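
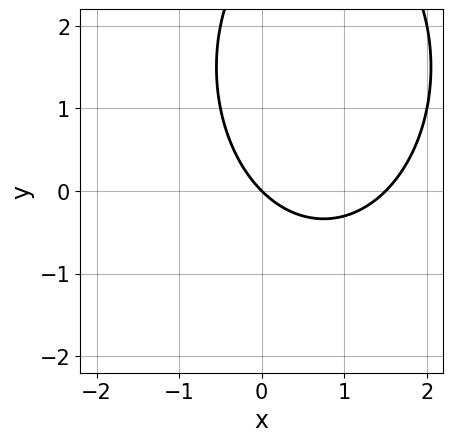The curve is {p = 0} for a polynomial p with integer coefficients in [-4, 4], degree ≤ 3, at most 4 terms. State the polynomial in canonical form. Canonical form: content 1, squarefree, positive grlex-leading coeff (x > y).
(a) deg p = 2.
(b) Reading off the gridlines: one x-axis crossing is at x = 0; it meets the y-axis at y = 0 (among the integer gridlines).
(c) Matching integer coefficients to the picture gives p.

2*x^2 + y^2 - 3*x - 3*y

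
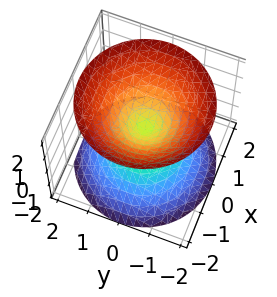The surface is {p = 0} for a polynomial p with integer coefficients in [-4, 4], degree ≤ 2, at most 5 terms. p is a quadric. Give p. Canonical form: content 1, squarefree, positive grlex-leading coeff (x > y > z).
x^2 + y^2 - z^2

I count 2 distinct pieces.
Degree: two nappes meeting at a single point; a quadric, so deg p = 2.
Symmetries: the z ↦ −z reflection is a symmetry, so z appears only in even powers; rotational symmetry about the z-axis ⇒ p depends on x, y only through x² + y².
From the visible intercepts: it meets the y-axis at y = 0 (among the integer gridlines); one x-axis crossing is at x = 0.
Putting this together gives p.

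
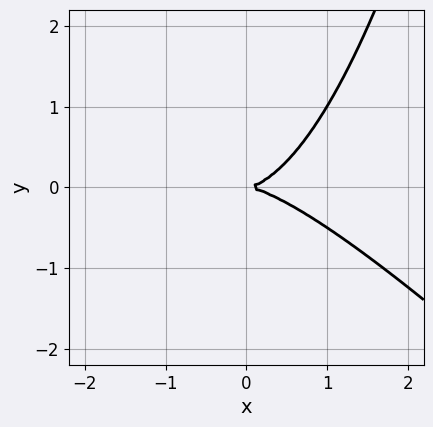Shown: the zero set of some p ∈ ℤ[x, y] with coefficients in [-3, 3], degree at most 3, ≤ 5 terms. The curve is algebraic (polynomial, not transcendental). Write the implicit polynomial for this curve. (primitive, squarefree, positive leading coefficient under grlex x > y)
x^3 + x^2*y - 2*y^2

(a) The degree is 3 — no degree-2 curve has this shape.
(b) Reading off the gridlines: it crosses the x-axis at the gridline x = 0; it crosses the y-axis at the gridline y = 0.
(c) Fitting integer coefficients to these (and the overall shape) gives p.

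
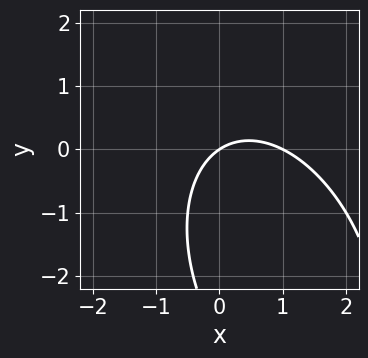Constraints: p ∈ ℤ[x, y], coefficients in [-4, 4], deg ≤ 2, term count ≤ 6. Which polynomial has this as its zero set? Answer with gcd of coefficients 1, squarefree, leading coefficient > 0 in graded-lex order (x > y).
1. Degree: a generic line meets the curve in up to 2 points, so deg p = 2.
2. From the axis intercepts and sections: the x-axis gridline crossings are at x ∈ {0, 1}; one y-axis crossing is at y = 0.
3. Putting this together gives p.

2*x^2 + x*y + y^2 - 2*x + 3*y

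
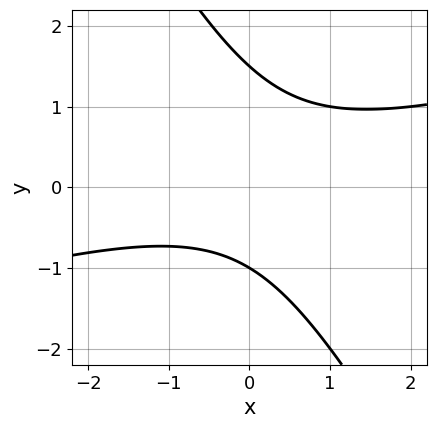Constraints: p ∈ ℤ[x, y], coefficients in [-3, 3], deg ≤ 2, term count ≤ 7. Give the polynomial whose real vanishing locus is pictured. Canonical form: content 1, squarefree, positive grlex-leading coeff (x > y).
1. The degree is 2 — a generic line meets the curve in up to 2 points.
2. Against the integer gridlines: the curve avoids every integer x-axis point in the box; one y-axis crossing is at y = -1.
3. Together with the visible shape, these determine p as stated.

x^2 - 3*x*y - 2*y^2 + y + 3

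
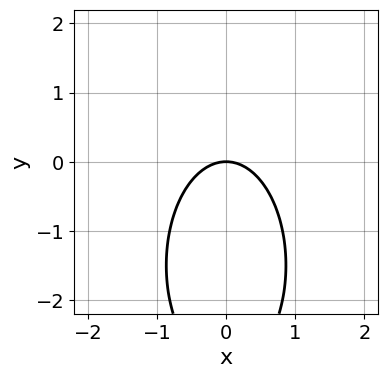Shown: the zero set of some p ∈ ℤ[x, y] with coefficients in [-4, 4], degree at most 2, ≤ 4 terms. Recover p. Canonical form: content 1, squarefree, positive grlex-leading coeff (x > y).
First, deg p = 2. A generic line meets the curve in up to 2 points.
Next, symmetries: the x ↦ −x reflection is a symmetry, so x appears only in even powers.
Then, observable constraints: it crosses the y-axis at the gridline y = 0; it meets the x-axis at x = 0 (among the integer gridlines).
Finally, these observations pin down the coefficients.

3*x^2 + y^2 + 3*y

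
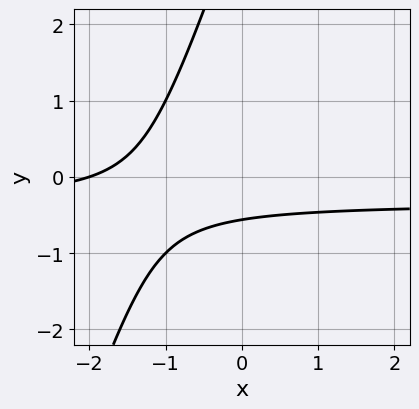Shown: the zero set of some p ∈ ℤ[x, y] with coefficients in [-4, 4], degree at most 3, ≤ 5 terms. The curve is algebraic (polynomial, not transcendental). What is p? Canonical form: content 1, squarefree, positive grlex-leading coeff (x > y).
3*x*y - y^2 + x + 3*y + 2

First, degree: the shape is more complex than any degree-1 curve, so deg p = 2.
Next, against the integer gridlines: it meets the x-axis at x = -2 (among the integer gridlines).
Finally, assembling these constraints gives the stated polynomial.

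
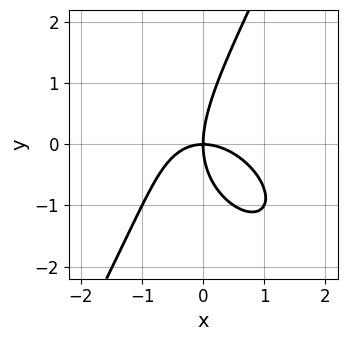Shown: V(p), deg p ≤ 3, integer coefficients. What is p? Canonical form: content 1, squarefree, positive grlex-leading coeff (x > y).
2*x^3 + x^2*y + x*y^2 - y^3 + 3*x*y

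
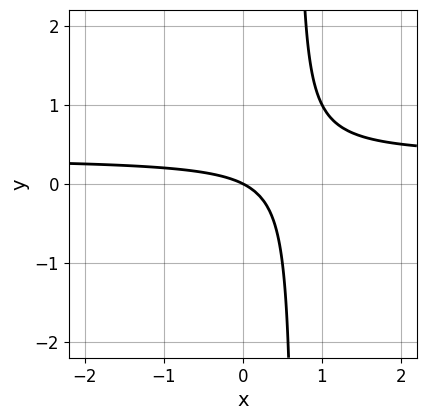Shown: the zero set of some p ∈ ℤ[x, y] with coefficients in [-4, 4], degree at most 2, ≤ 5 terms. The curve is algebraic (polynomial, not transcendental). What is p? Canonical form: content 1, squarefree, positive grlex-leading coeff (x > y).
3*x*y - x - 2*y

1. The degree is 2 — no degree-1 curve has this shape.
2. Observable constraints: one x-axis crossing is at x = 0; one y-axis crossing is at y = 0.
3. Solving for integer coefficients yields p as stated.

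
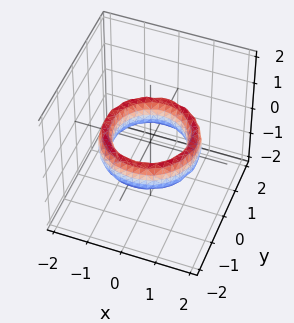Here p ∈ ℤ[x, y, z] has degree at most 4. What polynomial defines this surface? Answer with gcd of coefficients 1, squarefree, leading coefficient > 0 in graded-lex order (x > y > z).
x^4 + 2*x^2*y^2 + y^4 - 3*x^2 - 3*y^2 + z^2 + 2

deg p = 4. No degree-3 surface has this shape.
Symmetries: rotational symmetry about the z-axis ⇒ p depends on x, y only through x² + y².
Against the integer gridlines: no z-intercept at any integer in the box; the y-axis gridline crossings are at y ∈ {-1, 1}; a circular section at z = 0 has radius exactly 1.
The integer polynomial consistent with all of this is the stated p. Check: (1, 0, 0) on the x-axis lies on the surface, and p(1, 0, 0) = 0. ✓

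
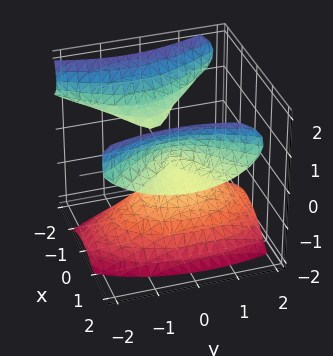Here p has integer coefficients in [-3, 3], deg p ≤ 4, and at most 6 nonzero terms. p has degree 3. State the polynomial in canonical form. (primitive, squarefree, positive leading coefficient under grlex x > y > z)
3*x^2*z - 2*z^3 - x^2 - 2*y^2 - y*z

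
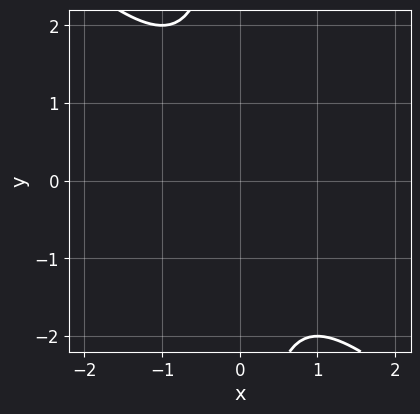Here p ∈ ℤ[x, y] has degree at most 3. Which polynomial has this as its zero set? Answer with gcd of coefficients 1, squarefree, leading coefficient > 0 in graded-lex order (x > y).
1. The degree is 2 — a generic line meets the curve in up to 2 points.
2. From the axis intercepts and sections: it misses every integer gridline on the y-axis; the curve avoids every integer x-axis point in the box.
3. Together with the visible shape, these determine p as stated.

x^2 + x*y + 1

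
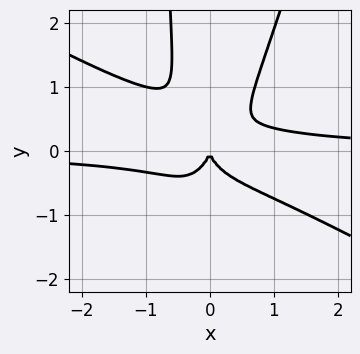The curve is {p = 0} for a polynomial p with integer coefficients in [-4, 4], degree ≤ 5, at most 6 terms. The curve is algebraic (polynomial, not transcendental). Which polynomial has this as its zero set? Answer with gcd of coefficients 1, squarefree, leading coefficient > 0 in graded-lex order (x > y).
1. deg p = 4. No degree-3 curve has this shape.
2. Checking where it meets the axes: it meets the y-axis at y = 0 (among the integer gridlines); one x-axis crossing is at x = 0.
3. Putting this together gives p.

2*x^3*y + 3*x^2*y^2 - x*y^3 - y^3 - x^2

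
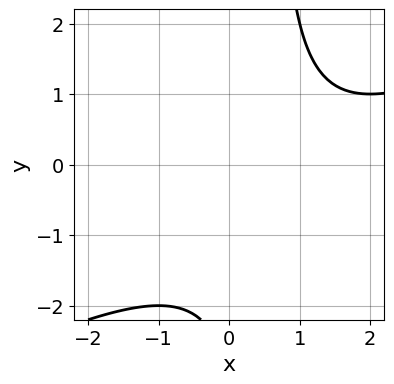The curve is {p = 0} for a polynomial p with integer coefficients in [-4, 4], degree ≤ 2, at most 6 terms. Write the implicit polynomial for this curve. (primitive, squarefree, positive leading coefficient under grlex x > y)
x^2 - 2*x*y - 2*x + y + 3

1. deg p = 2.
2. Against the integer gridlines: the curve avoids every integer y-axis point in the box; no x-intercept at any integer in the box.
3. These observations pin down the coefficients.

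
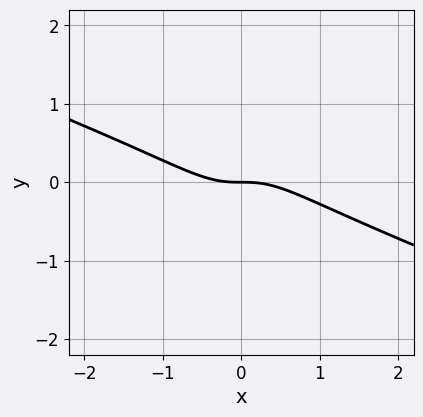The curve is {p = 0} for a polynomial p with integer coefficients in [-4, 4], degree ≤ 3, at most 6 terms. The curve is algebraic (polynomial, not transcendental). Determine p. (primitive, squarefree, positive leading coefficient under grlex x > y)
x^3 + 3*x^2*y + 2*x*y^2 + 2*y^3 + y

1. The degree is 3 — a generic line meets the curve in up to 3 points.
2. From the axis intercepts and sections: it meets the y-axis at y = 0 (among the integer gridlines); it crosses the x-axis at the gridline x = 0.
3. Solving for integer coefficients yields p as stated.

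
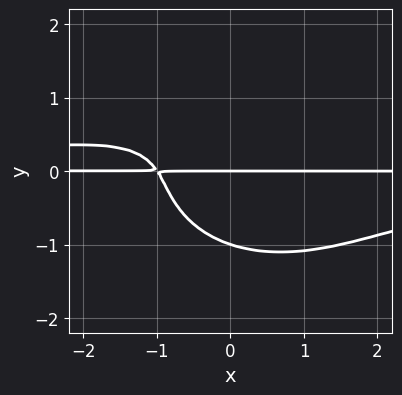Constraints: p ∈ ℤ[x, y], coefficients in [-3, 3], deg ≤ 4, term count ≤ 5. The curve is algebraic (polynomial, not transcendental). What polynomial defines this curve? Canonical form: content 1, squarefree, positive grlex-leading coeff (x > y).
2*x^2*y^2 + 3*y^4 + 3*x*y + 3*y

1. The degree is 4 — the shape is more complex than any degree-3 curve.
2. Against the integer gridlines: the visible x-axis segment lies entirely on the curve; among the integer gridlines, it crosses the y-axis at y ∈ {-1, 0}.
3. The integer polynomial consistent with all of this is the stated p.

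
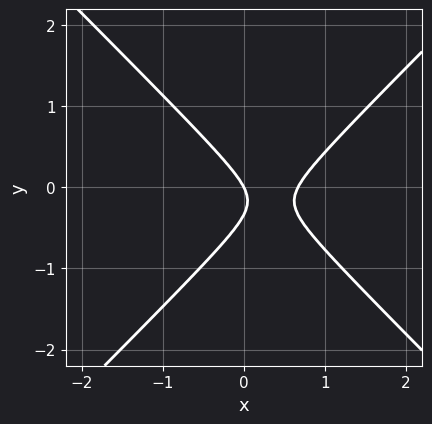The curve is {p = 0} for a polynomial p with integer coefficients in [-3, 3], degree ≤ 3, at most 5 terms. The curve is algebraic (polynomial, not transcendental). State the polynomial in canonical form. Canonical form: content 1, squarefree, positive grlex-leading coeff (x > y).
deg p = 2.
Reading off the gridlines: it crosses the x-axis at the gridline x = 0; one y-axis crossing is at y = 0.
Putting this together gives p.

3*x^2 - 3*y^2 - 2*x - y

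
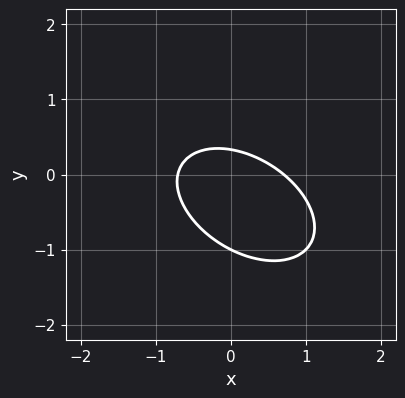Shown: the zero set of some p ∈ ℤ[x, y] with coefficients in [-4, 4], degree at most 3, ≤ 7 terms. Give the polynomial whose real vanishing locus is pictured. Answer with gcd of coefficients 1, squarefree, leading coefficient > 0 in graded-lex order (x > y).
(a) Degree: no degree-1 curve has this shape, so deg p = 2.
(b) From the axis intercepts and sections: it meets the y-axis at y = -1 (among the integer gridlines).
(c) Assembling these constraints gives the stated polynomial.

2*x^2 + 2*x*y + 3*y^2 + 2*y - 1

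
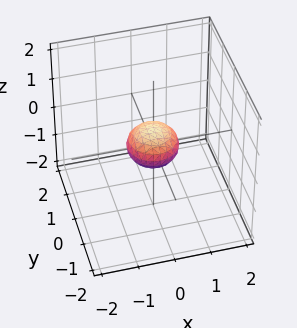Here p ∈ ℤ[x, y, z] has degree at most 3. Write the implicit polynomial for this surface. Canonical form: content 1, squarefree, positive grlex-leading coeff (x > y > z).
2*x^2 + 2*y^2 + 3*z^2 - 1

1. The degree is 2 — a closed, bounded, convex surface; a quadric.
2. Symmetries: mirror symmetry z ↦ −z ⇒ only even powers of z; the z-axis is an axis of rotation, so x and y enter only as x² + y².
3. Observable constraints: a circular section at z = 0 has radius between 0 and 1.
4. These observations pin down the coefficients.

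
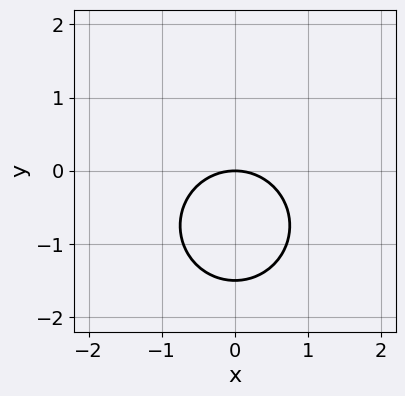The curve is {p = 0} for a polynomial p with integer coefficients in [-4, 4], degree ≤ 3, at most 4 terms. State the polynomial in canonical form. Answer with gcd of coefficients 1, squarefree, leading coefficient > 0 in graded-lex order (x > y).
2*x^2 + 2*y^2 + 3*y

First, deg p = 2. A generic line meets the curve in up to 2 points.
Next, symmetries: mirror symmetry x ↦ −x ⇒ only even powers of x.
Next, checking where it meets the axes: it meets the x-axis at x = 0 (among the integer gridlines); one y-axis crossing is at y = 0.
Finally, the integer polynomial consistent with all of this is the stated p.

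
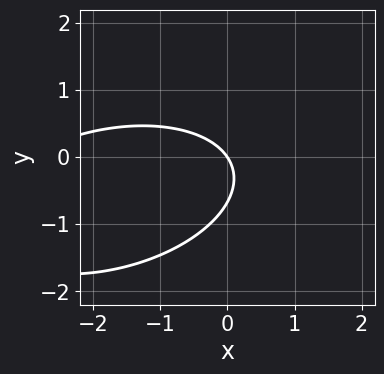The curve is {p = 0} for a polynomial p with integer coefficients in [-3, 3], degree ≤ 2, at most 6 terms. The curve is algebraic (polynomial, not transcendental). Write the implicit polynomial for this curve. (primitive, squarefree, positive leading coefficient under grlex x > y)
First, the degree is 2 — a generic line meets the curve in up to 2 points.
Then, from the axis intercepts and sections: one y-axis crossing is at y = 0; it meets the x-axis at x = 0 (among the integer gridlines).
Finally, solving for integer coefficients yields p as stated.

x^2 - x*y + 3*y^2 + 3*x + 2*y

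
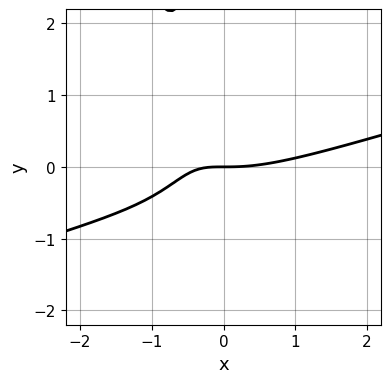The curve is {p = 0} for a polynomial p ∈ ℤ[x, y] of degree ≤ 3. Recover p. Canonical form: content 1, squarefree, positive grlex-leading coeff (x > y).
x^3 - 3*x^2*y - x*y^2 - 3*x*y - 2*y

(a) The degree is 3 — a generic line meets the curve in up to 3 points.
(b) Against the integer gridlines: it crosses the x-axis at the gridline x = 0; it meets the y-axis at y = 0 (among the integer gridlines).
(c) Solving for integer coefficients yields p as stated.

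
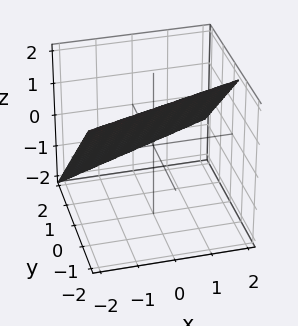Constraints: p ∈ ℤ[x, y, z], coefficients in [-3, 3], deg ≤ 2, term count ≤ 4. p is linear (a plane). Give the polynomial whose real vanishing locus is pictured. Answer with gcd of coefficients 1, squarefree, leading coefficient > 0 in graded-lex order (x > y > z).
x - 3*y - 3*z + 2

First, deg p = 1. The surface is flat (a plane).
Then, against the integer gridlines: it meets the x-axis at x = -2 (among the integer gridlines).
Finally, matching integer coefficients to the picture gives p.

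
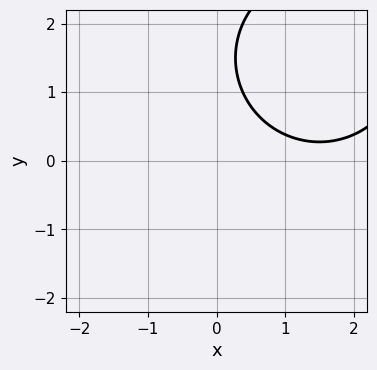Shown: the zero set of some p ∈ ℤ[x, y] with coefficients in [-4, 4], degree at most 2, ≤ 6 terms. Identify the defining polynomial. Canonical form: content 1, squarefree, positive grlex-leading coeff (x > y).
x^2 + y^2 - 3*x - 3*y + 3

First, deg p = 2.
Then, reading off the gridlines: it misses every integer gridline on the x-axis; no y-intercept at any integer in the box.
Finally, putting this together gives p.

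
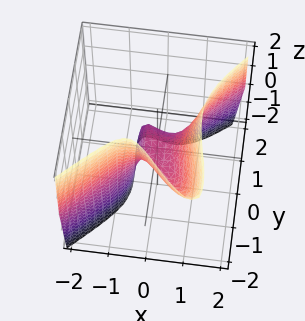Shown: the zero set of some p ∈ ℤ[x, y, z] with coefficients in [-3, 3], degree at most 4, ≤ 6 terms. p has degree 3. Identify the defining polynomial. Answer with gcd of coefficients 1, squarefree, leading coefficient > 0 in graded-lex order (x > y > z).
The degree is 3 — the shape is more complex than any degree-2 surface.
Against the integer gridlines: it meets the x-axis at x = 0 (among the integer gridlines); it meets the z-axis at z = 0 (among the integer gridlines); it meets the y-axis at y = 0 (among the integer gridlines).
Putting this together gives p.

3*x^3 - 2*x*y^2 - y^3 - x*z - z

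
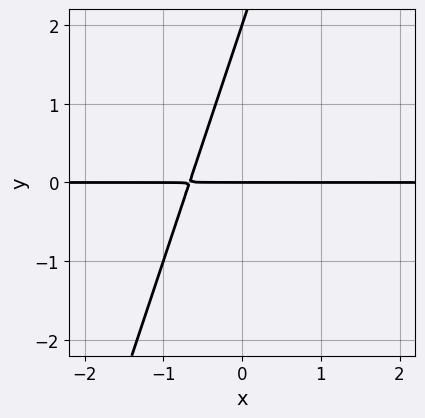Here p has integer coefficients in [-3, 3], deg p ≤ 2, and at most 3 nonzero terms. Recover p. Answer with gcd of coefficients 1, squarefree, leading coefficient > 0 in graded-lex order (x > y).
(a) Degree: a generic line meets the curve in up to 2 points, so deg p = 2.
(b) Against the integer gridlines: every point of the x-axis in the box is on the curve; the y-axis gridline crossings are at y ∈ {0, 2}.
(c) Fitting integer coefficients to these (and the overall shape) gives p.

3*x*y - y^2 + 2*y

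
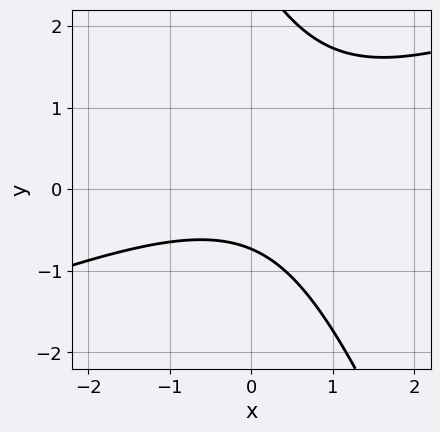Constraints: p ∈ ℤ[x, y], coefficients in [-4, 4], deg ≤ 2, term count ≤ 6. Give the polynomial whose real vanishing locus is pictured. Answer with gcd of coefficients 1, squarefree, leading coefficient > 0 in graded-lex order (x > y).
First, degree: no degree-1 curve has this shape, so deg p = 2.
Next, from the visible intercepts: the curve avoids every integer x-axis point in the box.
Finally, matching integer coefficients to the picture gives p.

x^2 - 2*x*y - y^2 + 2*y + 2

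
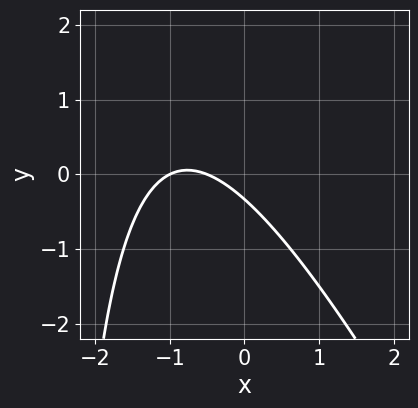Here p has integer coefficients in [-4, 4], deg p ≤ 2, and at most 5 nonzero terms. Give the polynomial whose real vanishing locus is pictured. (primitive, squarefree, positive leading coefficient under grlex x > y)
(a) deg p = 2. A generic line meets the curve in up to 2 points.
(b) Observable constraints: it meets the x-axis at x = -1 (among the integer gridlines).
(c) These observations pin down the coefficients.

2*x^2 + x*y + 3*x + 3*y + 1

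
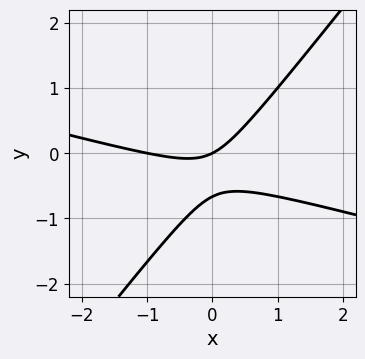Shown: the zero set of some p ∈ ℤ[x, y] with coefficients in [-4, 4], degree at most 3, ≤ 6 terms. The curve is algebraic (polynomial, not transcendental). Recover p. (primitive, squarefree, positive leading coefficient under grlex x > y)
(a) Degree: no degree-1 curve has this shape, so deg p = 2.
(b) From the visible intercepts: among the integer gridlines, it crosses the x-axis at x ∈ {-1, 0}; one y-axis crossing is at y = 0.
(c) These observations pin down the coefficients.

x^2 + 3*x*y - 3*y^2 + x - 2*y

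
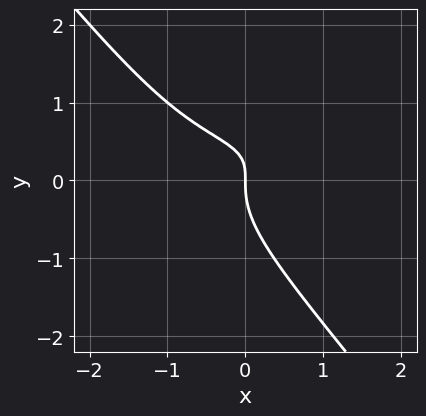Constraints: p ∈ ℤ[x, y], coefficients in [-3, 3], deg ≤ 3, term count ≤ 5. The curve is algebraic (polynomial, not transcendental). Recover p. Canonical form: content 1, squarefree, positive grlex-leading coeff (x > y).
(a) The degree is 3 — no degree-2 curve has this shape.
(b) From the visible intercepts: it crosses the y-axis at the gridline y = 0; it crosses the x-axis at the gridline x = 0.
(c) Together with the visible shape, these determine p as stated.

x^3 + 3*x*y^2 + 3*y^3 - 3*x*y + 2*x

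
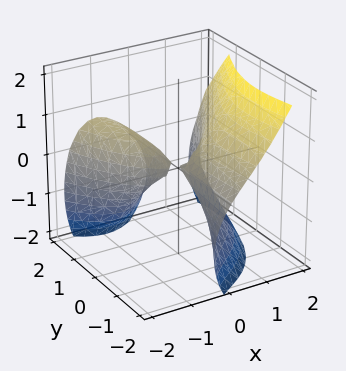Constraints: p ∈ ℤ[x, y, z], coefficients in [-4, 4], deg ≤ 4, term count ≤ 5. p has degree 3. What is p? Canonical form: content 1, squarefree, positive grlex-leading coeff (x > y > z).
First, I count 2 distinct pieces.
Next, the degree is 3 — no degree-2 surface has this shape.
Next, observable constraints: one z-axis crossing is at z = 0; the visible y-axis segment lies entirely on the surface; one x-axis crossing is at x = 0.
Finally, these observations pin down the coefficients.

2*x^3 - y^2*z - 3*x*y - 2*z^2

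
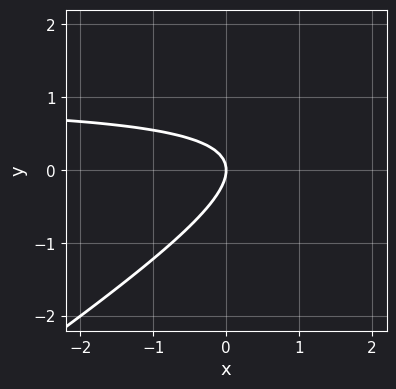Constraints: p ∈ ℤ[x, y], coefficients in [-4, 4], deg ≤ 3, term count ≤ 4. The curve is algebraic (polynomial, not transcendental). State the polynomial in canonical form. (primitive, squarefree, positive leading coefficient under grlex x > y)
2*x*y - 3*y^2 - 2*x

(a) deg p = 2.
(b) Against the integer gridlines: one x-axis crossing is at x = 0; one y-axis crossing is at y = 0.
(c) Fitting integer coefficients to these (and the overall shape) gives p.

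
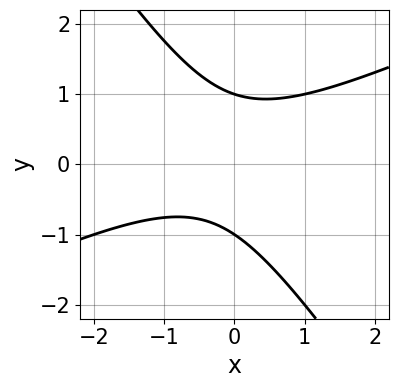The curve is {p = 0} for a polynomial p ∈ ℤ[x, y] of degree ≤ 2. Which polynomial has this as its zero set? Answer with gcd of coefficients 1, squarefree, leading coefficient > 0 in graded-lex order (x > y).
1. deg p = 2.
2. Checking where it meets the axes: it misses every integer gridline on the x-axis; among the integer gridlines, it crosses the y-axis at y ∈ {-1, 1}.
3. Fitting integer coefficients to these (and the overall shape) gives p.

2*x^2 - 3*x*y - 3*y^2 + x + 3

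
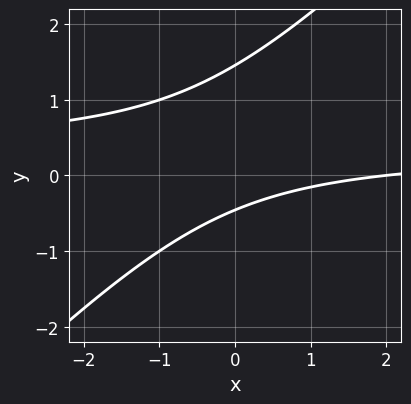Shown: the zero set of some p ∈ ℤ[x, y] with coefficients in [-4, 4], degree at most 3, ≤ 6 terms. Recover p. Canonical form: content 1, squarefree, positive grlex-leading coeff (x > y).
3*x*y - 3*y^2 - x + 3*y + 2

(a) Degree: a generic line meets the curve in up to 2 points, so deg p = 2.
(b) From the axis intercepts and sections: it meets the x-axis at x = 2 (among the integer gridlines).
(c) Together with the visible shape, these determine p as stated.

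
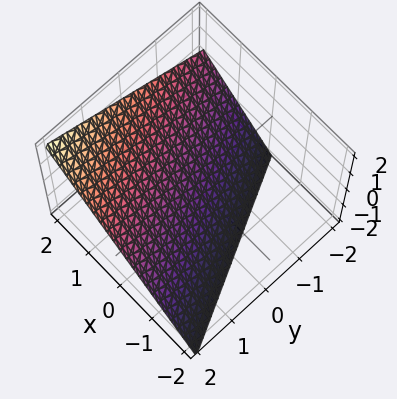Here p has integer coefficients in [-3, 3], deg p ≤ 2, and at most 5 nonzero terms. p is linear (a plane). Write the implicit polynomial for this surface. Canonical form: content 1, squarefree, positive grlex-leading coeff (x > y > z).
deg p = 1. The surface is flat (a plane).
Checking where it meets the axes: it crosses the x-axis at the gridline x = 1; one y-axis crossing is at y = 2.
Putting this together gives p. Check: (0, 0, -1) on the z-axis lies on the surface, and p(0, 0, -1) = 0. ✓

2*x + y - 2*z - 2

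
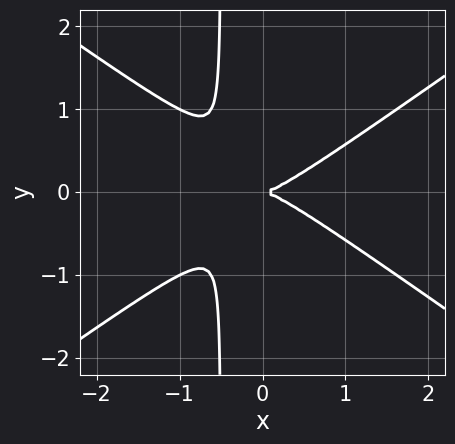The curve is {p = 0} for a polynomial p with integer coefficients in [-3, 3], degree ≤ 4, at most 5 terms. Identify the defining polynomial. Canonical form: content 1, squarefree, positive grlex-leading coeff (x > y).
(a) Degree: no degree-2 curve has this shape, so deg p = 3.
(b) Symmetries: the y ↦ −y reflection is a symmetry, so y appears only in even powers.
(c) From the visible intercepts: it crosses the y-axis at the gridline y = 0; one x-axis crossing is at x = 0.
(d) Together with the visible shape, these determine p as stated.

x^3 - 2*x*y^2 - y^2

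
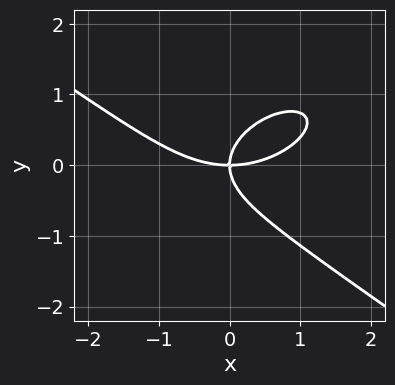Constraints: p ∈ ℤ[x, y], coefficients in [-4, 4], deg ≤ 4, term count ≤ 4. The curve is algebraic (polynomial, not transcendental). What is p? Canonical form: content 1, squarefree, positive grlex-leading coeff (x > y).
x^3 + 3*y^3 - 3*x*y

deg p = 3. The shape is more complex than any degree-2 curve.
From the axis intercepts and sections: it meets the y-axis at y = 0 (among the integer gridlines); it meets the x-axis at x = 0 (among the integer gridlines).
Fitting integer coefficients to these (and the overall shape) gives p.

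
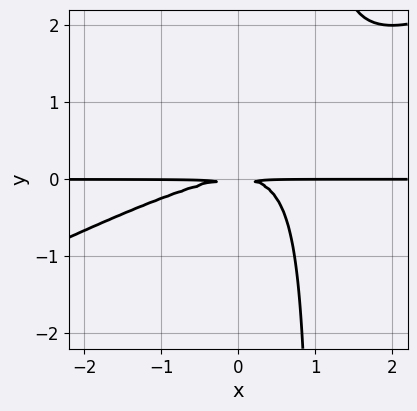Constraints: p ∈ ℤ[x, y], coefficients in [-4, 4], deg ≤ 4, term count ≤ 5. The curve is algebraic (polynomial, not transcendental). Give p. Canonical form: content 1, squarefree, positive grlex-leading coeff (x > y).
x^2*y - 2*x*y^2 + 2*y^2

(a) The degree is 3 — a generic line meets the curve in up to 3 points.
(b) Checking where it meets the axes: the visible x-axis segment lies entirely on the curve.
(c) Solving for integer coefficients yields p as stated.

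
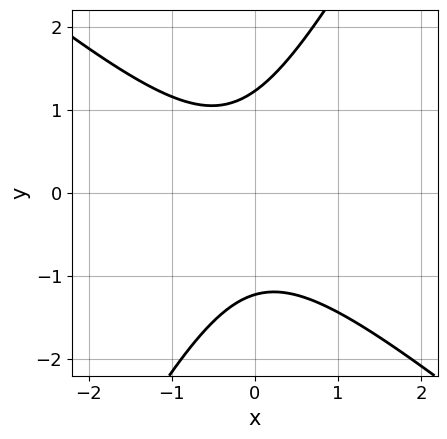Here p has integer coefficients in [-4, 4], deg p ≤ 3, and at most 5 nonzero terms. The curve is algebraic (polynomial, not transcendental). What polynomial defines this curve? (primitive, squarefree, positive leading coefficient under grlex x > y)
3*x^2 + 2*x*y - 2*y^2 + x + 3

(a) The degree is 2 — no degree-1 curve has this shape.
(b) Observable constraints: it misses every integer gridline on the x-axis.
(c) Putting this together gives p.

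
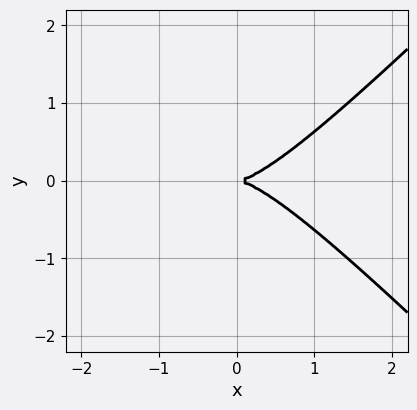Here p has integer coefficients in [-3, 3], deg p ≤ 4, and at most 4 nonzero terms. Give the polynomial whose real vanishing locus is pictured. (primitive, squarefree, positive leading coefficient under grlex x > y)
2*x^3 - 2*x*y^2 - 3*y^2

Degree: no degree-2 curve has this shape, so deg p = 3.
Symmetries: the y ↦ −y reflection is a symmetry, so y appears only in even powers.
Reading off the gridlines: it crosses the y-axis at the gridline y = 0; one x-axis crossing is at x = 0.
Putting this together gives p.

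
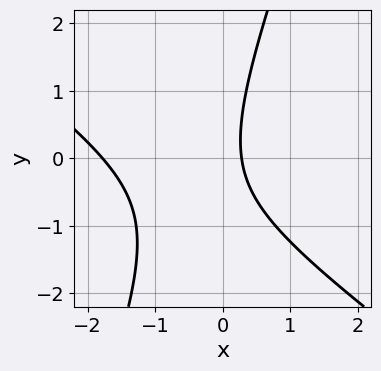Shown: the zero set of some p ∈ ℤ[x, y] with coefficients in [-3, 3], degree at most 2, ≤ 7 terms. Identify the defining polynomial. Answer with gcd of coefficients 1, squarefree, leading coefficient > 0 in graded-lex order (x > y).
2*x^2 + 2*x*y - y^2 + 3*x - 1

(a) The degree is 2 — the shape is more complex than any degree-1 curve.
(b) Against the integer gridlines: it misses every integer gridline on the y-axis.
(c) Solving for integer coefficients yields p as stated.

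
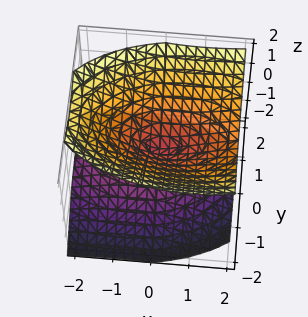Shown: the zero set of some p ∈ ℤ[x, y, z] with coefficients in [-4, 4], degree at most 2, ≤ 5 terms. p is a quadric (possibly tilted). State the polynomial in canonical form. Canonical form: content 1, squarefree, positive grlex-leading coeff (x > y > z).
x^2 - x*z + 3*y^2 - 3*z^2

deg p = 2.
Reading off the gridlines: it meets the x-axis at x = 0 (among the integer gridlines); it crosses the y-axis at the gridline y = 0; it meets the z-axis at z = 0 (among the integer gridlines).
Solving for integer coefficients yields p as stated.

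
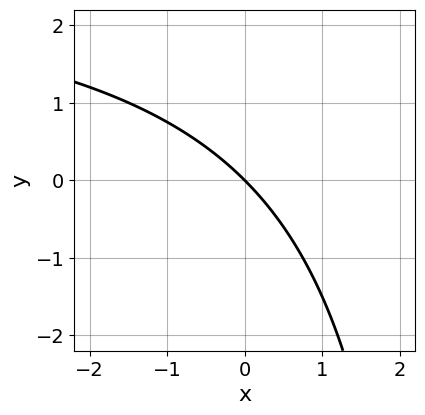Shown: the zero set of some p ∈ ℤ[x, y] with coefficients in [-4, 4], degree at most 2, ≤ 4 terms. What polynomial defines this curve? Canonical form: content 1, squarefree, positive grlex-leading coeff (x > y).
(a) deg p = 2. No degree-1 curve has this shape.
(b) Checking where it meets the axes: it meets the x-axis at x = 0 (among the integer gridlines); one y-axis crossing is at y = 0.
(c) Putting this together gives p.

x*y - 3*x - 3*y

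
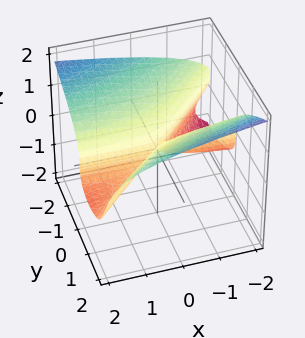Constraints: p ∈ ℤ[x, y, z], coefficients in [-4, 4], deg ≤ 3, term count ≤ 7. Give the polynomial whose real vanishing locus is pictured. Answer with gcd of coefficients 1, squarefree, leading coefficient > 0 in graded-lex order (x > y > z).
y*z^2 - 3*z^3 - 2*x*y + 2*y^2 - y*z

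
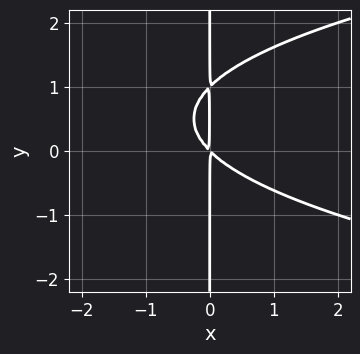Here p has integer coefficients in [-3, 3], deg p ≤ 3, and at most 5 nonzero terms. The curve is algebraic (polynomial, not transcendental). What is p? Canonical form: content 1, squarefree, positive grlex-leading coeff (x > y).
1. Degree: a generic line meets the curve in up to 3 points, so deg p = 3.
2. Observable constraints: the visible y-axis segment lies entirely on the curve.
3. Solving for integer coefficients yields p as stated.

x*y^2 - x^2 - x*y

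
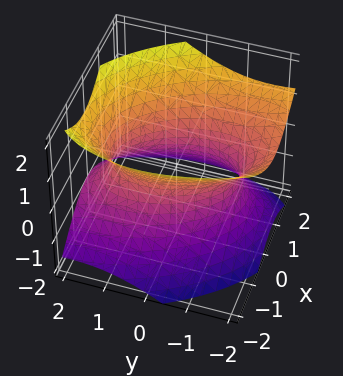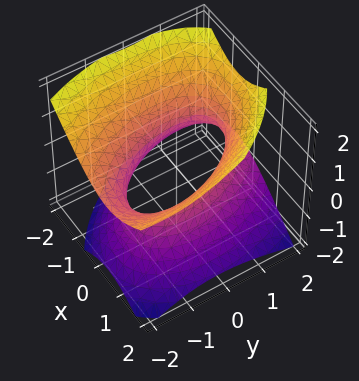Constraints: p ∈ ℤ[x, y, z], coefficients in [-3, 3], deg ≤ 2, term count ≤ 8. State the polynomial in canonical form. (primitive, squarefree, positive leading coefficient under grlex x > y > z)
2*x^2 + x*y + y^2 + y*z - 2*z^2 - 2

First, the degree is 2 — no degree-1 surface has this shape.
Next, against the integer gridlines: the surface avoids every integer z-axis point in the box; among the integer gridlines, it crosses the x-axis at x ∈ {-1, 1}.
Finally, these observations pin down the coefficients.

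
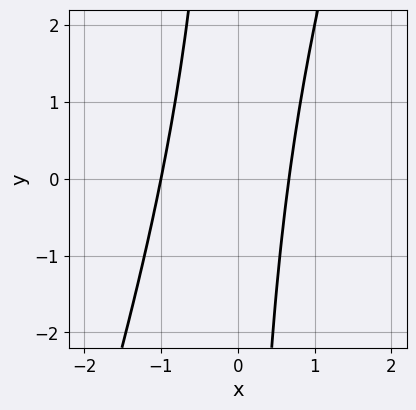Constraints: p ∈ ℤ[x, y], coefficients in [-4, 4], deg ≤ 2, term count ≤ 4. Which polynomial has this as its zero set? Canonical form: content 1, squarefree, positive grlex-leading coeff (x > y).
3*x^2 - x*y + x - 2

deg p = 2. A generic line meets the curve in up to 2 points.
Observable constraints: it misses every integer gridline on the y-axis; it meets the x-axis at x = -1 (among the integer gridlines).
Putting this together gives p.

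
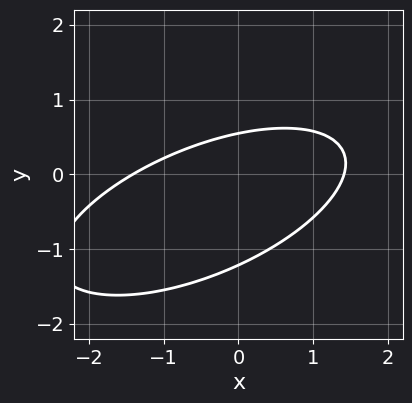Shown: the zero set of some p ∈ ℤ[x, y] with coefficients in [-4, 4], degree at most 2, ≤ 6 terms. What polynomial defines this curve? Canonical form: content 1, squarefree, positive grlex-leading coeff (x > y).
(a) deg p = 2. No degree-1 curve has this shape.
(b) Solving for integer coefficients yields p as stated.

x^2 - 2*x*y + 3*y^2 + 2*y - 2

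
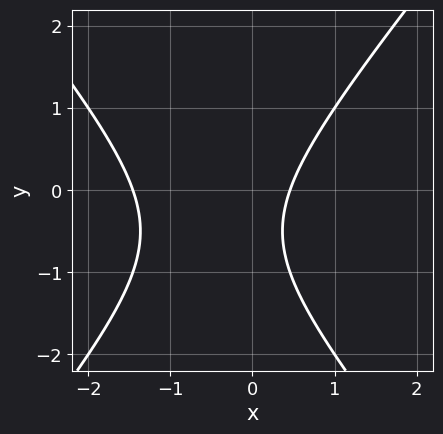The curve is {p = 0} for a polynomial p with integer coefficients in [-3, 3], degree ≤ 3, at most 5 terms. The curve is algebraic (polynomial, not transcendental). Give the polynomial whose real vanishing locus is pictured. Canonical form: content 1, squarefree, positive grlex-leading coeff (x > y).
(a) deg p = 2. No degree-1 curve has this shape.
(b) Against the integer gridlines: it misses every integer gridline on the y-axis.
(c) Fitting integer coefficients to these (and the overall shape) gives p.

3*x^2 - 2*y^2 + 3*x - 2*y - 2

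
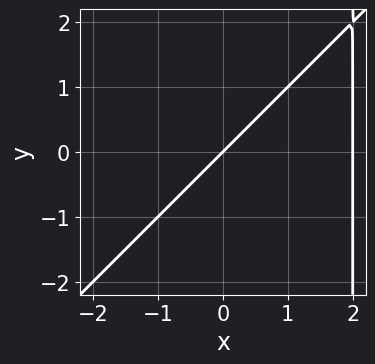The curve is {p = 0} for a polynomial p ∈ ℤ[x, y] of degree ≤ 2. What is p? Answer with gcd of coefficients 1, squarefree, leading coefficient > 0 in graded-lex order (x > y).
Degree: no degree-1 curve has this shape, so deg p = 2.
Against the integer gridlines: the x-axis gridline crossings are at x ∈ {0, 2}; it meets the y-axis at y = 0 (among the integer gridlines).
Solving for integer coefficients yields p as stated.

x^2 - x*y - 2*x + 2*y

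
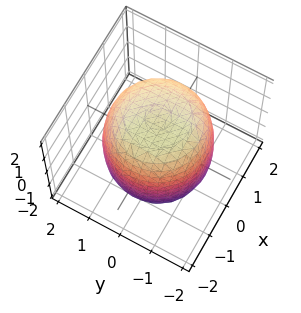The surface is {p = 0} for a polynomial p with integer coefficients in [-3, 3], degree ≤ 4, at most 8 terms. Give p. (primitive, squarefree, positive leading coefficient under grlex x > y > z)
x^4 + 2*x^2*y^2 + y^4 - x^2 - y^2 + z^2 - 3

Degree: no degree-3 surface has this shape, so deg p = 4.
By symmetry, the surface is invariant under rotation about z: p = q(x² + y², z).
Observable constraints: a circular section at z = -1 has radius between 1 and 2.
Together with the visible shape, these determine p as stated.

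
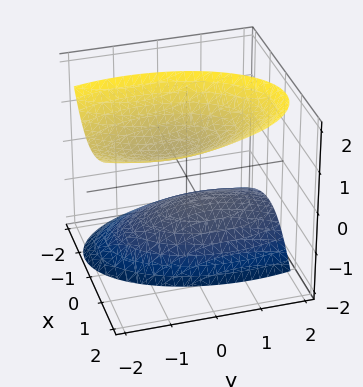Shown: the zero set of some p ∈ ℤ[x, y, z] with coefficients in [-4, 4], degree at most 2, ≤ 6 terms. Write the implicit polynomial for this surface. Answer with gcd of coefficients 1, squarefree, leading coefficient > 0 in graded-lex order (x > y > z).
3*x^2 - 2*x*z + y^2 + y*z - 2*z^2 + 2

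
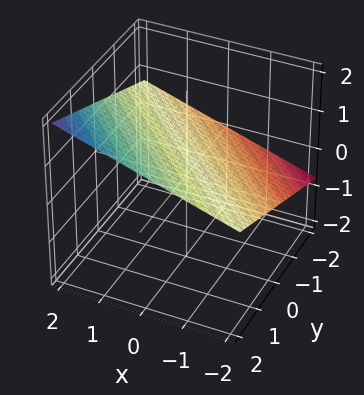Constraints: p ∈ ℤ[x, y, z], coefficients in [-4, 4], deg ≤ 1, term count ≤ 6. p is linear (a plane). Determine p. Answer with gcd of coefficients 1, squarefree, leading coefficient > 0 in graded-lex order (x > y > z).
1. The degree is 1 — every cross-section is a straight line — this is a plane.
2. From the axis intercepts and sections: it meets the y-axis at y = -2 (among the integer gridlines); one x-axis crossing is at x = -2.
3. Together with the visible shape, these determine p as stated.

x + y - 3*z + 2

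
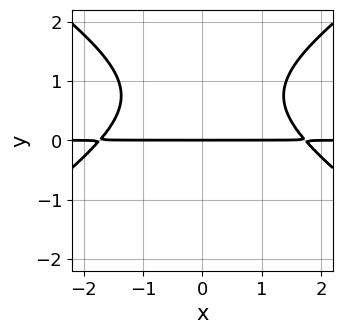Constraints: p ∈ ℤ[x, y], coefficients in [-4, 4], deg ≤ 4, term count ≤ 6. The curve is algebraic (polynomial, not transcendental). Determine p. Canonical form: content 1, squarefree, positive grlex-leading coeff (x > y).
1. The degree is 3 — a generic line meets the curve in up to 3 points.
2. Symmetries: the x ↦ −x reflection is a symmetry, so x appears only in even powers.
3. From the axis intercepts and sections: the visible x-axis segment lies entirely on the curve; it meets the y-axis at y = 0 (among the integer gridlines).
4. Putting this together gives p.

x^2*y - 2*y^3 + 3*y^2 - 3*y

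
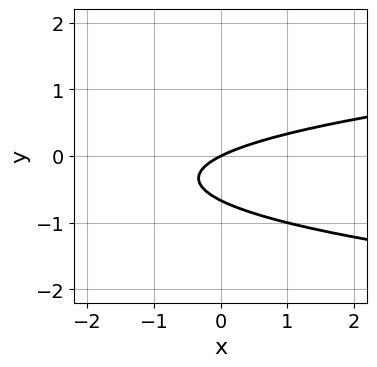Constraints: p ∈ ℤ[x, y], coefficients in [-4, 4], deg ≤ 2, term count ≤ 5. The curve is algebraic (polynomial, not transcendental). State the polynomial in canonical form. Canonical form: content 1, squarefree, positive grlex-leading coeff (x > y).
(a) deg p = 2. The shape is more complex than any degree-1 curve.
(b) From the axis intercepts and sections: it crosses the y-axis at the gridline y = 0; it crosses the x-axis at the gridline x = 0.
(c) Fitting integer coefficients to these (and the overall shape) gives p.

3*y^2 - x + 2*y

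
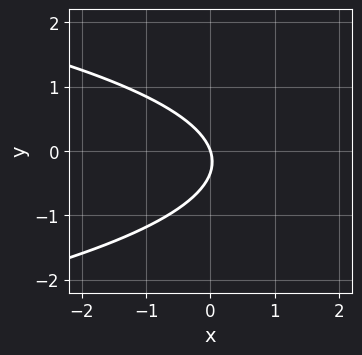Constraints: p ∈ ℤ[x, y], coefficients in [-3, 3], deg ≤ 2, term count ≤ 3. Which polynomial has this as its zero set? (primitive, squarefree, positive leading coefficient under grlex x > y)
First, the degree is 2 — no degree-1 curve has this shape.
Then, from the axis intercepts and sections: it meets the y-axis at y = 0 (among the integer gridlines); it crosses the x-axis at the gridline x = 0.
Finally, solving for integer coefficients yields p as stated.

3*y^2 + 3*x + y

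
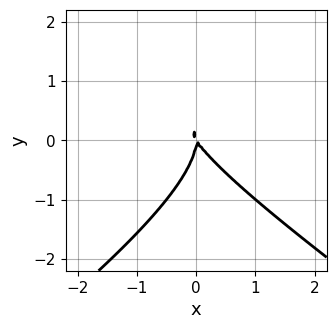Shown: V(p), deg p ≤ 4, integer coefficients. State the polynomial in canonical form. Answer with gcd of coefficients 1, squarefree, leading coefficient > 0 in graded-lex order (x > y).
The degree is 3 — a generic line meets the curve in up to 3 points.
Checking where it meets the axes: it meets the x-axis at x = 0 (among the integer gridlines); it crosses the y-axis at the gridline y = 0.
The integer polynomial consistent with all of this is the stated p.

x^2*y - 2*y^3 - 3*x^2 - 2*x*y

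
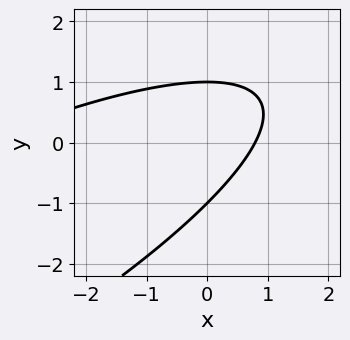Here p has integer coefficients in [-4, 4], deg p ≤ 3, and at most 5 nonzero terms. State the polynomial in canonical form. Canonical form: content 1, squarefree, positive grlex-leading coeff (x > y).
(a) The degree is 2 — no degree-1 curve has this shape.
(b) Observable constraints: the y-axis gridline crossings are at y ∈ {-1, 1}.
(c) Matching integer coefficients to the picture gives p.

x^2 - 3*x*y + 3*y^2 + 3*x - 3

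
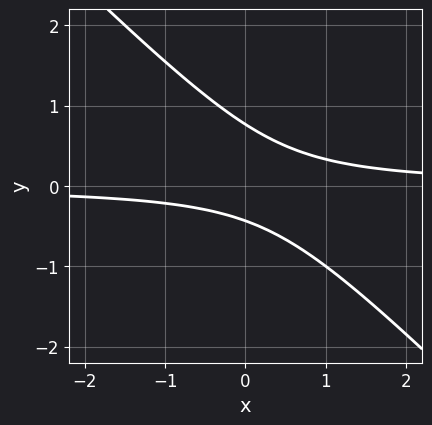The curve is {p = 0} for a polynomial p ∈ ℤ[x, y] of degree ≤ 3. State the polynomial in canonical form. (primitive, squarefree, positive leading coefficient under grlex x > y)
3*x*y + 3*y^2 - y - 1

Degree: no degree-1 curve has this shape, so deg p = 2.
From the axis intercepts and sections: the curve avoids every integer x-axis point in the box.
Fitting integer coefficients to these (and the overall shape) gives p.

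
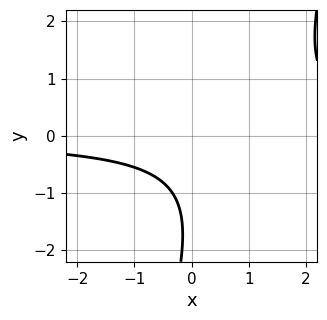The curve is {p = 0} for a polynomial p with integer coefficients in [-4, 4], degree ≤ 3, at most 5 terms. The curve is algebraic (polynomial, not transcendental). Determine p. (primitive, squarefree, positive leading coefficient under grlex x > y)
1. Degree: a generic line meets the curve in up to 2 points, so deg p = 2.
2. Against the integer gridlines: no x-intercept at any integer in the box; the curve avoids every integer y-axis point in the box.
3. These observations pin down the coefficients.

3*x*y - y^2 - 3*y - 3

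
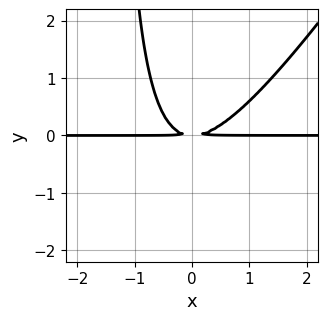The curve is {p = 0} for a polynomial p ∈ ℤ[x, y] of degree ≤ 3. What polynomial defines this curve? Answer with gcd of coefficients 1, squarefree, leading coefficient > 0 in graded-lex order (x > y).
1. deg p = 3. The shape is more complex than any degree-2 curve.
2. From the visible intercepts: the visible x-axis segment lies entirely on the curve.
3. Fitting integer coefficients to these (and the overall shape) gives p.

3*x^2*y - 2*x*y^2 - 3*y^2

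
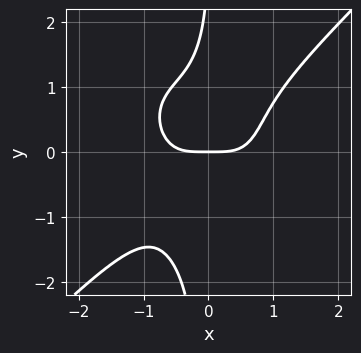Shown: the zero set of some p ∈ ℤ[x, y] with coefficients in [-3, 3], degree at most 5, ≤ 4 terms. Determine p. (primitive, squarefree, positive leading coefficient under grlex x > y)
3*x^4 - 3*x*y^3 + y^2 - 3*y

1. The degree is 4 — a generic line meets the curve in up to 4 points.
2. Observable constraints: it meets the y-axis at y = 0 (among the integer gridlines); it meets the x-axis at x = 0 (among the integer gridlines).
3. These observations pin down the coefficients.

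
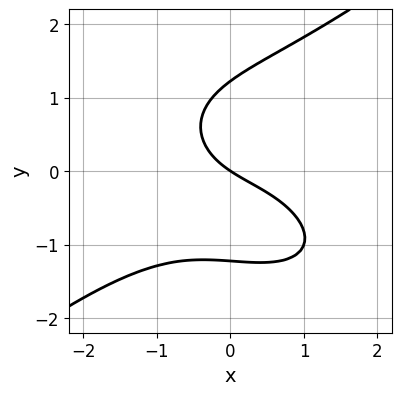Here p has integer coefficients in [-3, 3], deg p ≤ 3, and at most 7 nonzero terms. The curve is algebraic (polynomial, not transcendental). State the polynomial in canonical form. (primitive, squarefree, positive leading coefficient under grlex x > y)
x^3 - 2*y^3 + 2*x*y + 2*x + 3*y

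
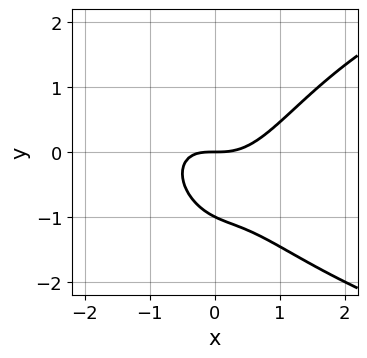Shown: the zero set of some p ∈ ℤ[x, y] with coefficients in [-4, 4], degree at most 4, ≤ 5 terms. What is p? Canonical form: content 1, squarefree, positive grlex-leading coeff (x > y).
(a) Degree: a generic line meets the curve in up to 4 points, so deg p = 4.
(b) Observable constraints: it crosses the x-axis at the gridline x = 0; the y-axis gridline crossings are at y ∈ {-1, 0}.
(c) Together with the visible shape, these determine p as stated.

x^2*y^2 - 2*x^3 + x*y + 2*y^2 + 2*y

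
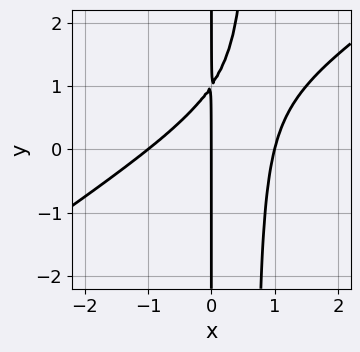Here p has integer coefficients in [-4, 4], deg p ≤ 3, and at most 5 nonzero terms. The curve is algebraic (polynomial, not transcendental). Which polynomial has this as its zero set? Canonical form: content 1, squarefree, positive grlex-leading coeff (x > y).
2*x^3 - 3*x^2*y + 2*x*y - 2*x

1. The degree is 3 — the shape is more complex than any degree-2 curve.
2. From the visible intercepts: the x-axis gridline crossings are at x ∈ {-1, 0, 1}; the visible y-axis segment lies entirely on the curve.
3. Together with the visible shape, these determine p as stated.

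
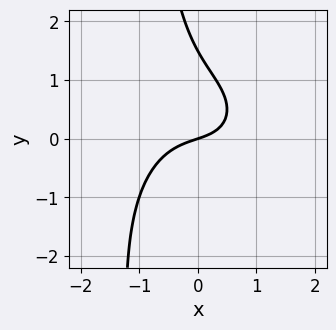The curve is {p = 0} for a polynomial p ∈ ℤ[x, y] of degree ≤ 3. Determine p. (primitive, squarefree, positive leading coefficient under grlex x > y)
2*x^3 + 2*x*y^2 + 2*y^2 + x - 3*y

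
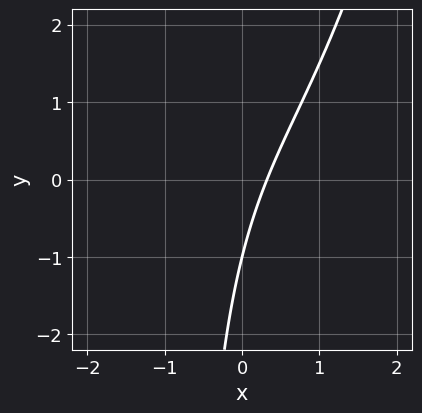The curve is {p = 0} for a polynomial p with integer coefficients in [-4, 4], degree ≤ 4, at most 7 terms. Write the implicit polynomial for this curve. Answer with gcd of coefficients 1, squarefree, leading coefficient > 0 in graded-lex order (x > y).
1. Degree: no degree-2 curve has this shape, so deg p = 3.
2. From the visible intercepts: one y-axis crossing is at y = -1.
3. Putting this together gives p.

x^3 - x*y + 3*x - y - 1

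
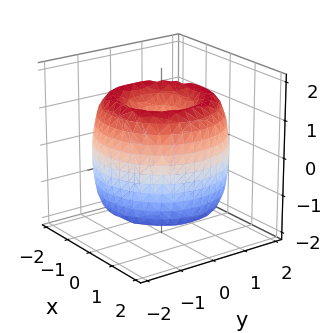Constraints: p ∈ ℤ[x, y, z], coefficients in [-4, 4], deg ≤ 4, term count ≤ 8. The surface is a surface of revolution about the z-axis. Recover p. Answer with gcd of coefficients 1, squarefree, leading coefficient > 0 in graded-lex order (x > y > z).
Degree: the shape is more complex than any degree-3 surface, so deg p = 4.
Symmetry: the z-axis is an axis of rotation, so x and y enter only as x² + y².
Reading off the gridlines: it meets the x-axis at x = 0 (among the integer gridlines); a circular section at z = -1 has radius between 0 and 1.
Putting this together gives p.

x^4 + 2*x^2*y^2 + y^4 - 3*x^2 - 3*y^2 + z^2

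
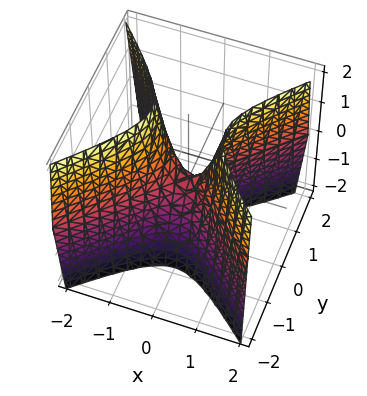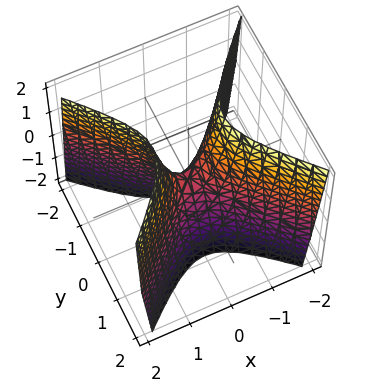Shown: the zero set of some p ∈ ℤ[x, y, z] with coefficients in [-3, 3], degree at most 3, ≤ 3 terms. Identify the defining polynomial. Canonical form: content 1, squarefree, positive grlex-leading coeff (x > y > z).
First, degree: a hyperbolic paraboloid; a quadric, so deg p = 2.
Then, symmetries: mirror symmetry x ↦ −x ⇒ only even powers of x; the y ↦ −y reflection is a symmetry, so y appears only in even powers.
Then, reading off the gridlines: it crosses the y-axis at the gridline y = 0; one x-axis crossing is at x = 0; one z-axis crossing is at z = 0.
Finally, the integer polynomial consistent with all of this is the stated p.

3*x^2 - 3*y^2 - z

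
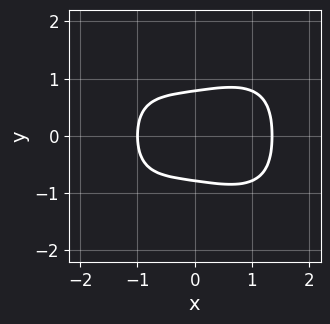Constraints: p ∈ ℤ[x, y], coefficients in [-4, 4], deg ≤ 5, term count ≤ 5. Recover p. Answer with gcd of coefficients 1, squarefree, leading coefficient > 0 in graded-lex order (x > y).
x^4 + 2*y^4 + 2*y^2 - x - 2

1. deg p = 4. A generic line meets the curve in up to 4 points.
2. Symmetries: mirror symmetry y ↦ −y ⇒ only even powers of y.
3. Observable constraints: it crosses the x-axis at the gridline x = -1.
4. Matching integer coefficients to the picture gives p.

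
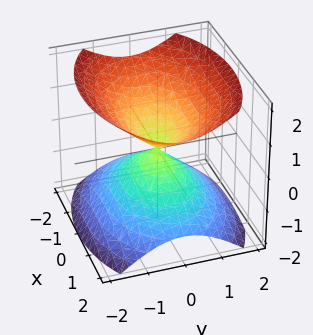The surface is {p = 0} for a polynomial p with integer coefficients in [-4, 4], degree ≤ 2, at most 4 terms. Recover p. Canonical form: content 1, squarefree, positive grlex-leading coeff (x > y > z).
First, I count 2 distinct pieces. Treating them together as one polynomial.
Then, deg p = 2. A double cone through the origin; a quadric.
Then, symmetries: mirror symmetry y ↦ −y ⇒ only even powers of y; it's symmetric under z → −z, forcing even powers of z; it's symmetric under x → −x, forcing even powers of x.
Next, against the integer gridlines: one z-axis crossing is at z = 0; it crosses the y-axis at the gridline y = 0; it crosses the x-axis at the gridline x = 0.
Finally, these observations pin down the coefficients.

x^2 + 2*y^2 - 2*z^2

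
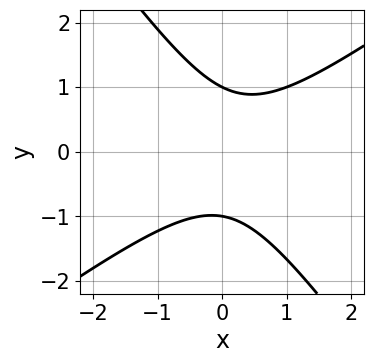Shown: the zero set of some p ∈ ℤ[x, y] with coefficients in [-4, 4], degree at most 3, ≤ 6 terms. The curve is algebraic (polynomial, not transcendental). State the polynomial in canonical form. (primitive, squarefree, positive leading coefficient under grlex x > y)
3*x^2 - 2*x*y - 3*y^2 - x + 3

(a) deg p = 2. A generic line meets the curve in up to 2 points.
(b) Checking where it meets the axes: the y-axis gridline crossings are at y ∈ {-1, 1}; the curve avoids every integer x-axis point in the box.
(c) Matching integer coefficients to the picture gives p.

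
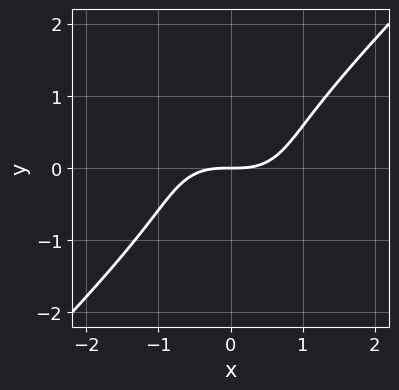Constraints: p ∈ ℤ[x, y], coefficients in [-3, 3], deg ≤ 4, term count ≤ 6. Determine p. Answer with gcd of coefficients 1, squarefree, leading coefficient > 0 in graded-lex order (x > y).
deg p = 3. The shape is more complex than any degree-2 curve.
Reading off the gridlines: one x-axis crossing is at x = 0; one y-axis crossing is at y = 0.
Solving for integer coefficients yields p as stated.

2*x^3 + x*y^2 - 3*y^3 - 3*y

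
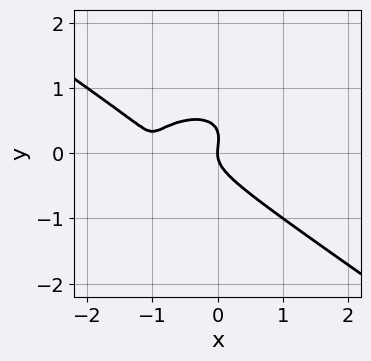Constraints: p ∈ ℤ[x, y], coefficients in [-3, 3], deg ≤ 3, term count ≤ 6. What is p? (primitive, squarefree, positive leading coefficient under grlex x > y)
x^3 + 3*y^3 + 2*x^2 - y^2 + x

First, deg p = 3.
Then, against the integer gridlines: one x-axis crossing is at x = 0; it crosses the y-axis at the gridline y = 0.
Finally, matching integer coefficients to the picture gives p.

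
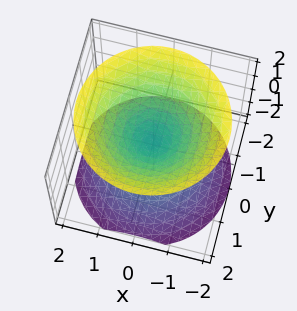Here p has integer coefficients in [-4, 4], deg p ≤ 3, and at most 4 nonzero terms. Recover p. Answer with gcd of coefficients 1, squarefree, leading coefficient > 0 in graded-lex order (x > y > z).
x^2 + y^2 - z^2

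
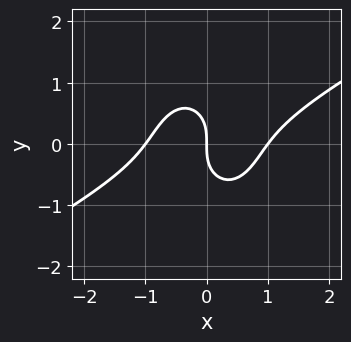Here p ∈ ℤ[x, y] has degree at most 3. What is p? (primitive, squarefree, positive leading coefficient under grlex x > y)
1. Degree: a generic line meets the curve in up to 3 points, so deg p = 3.
2. Against the integer gridlines: the x-axis gridline crossings are at x ∈ {-1, 0, 1}; one y-axis crossing is at y = 0.
3. Solving for integer coefficients yields p as stated.

2*x^3 - 3*x^2*y - 2*y^3 - 2*x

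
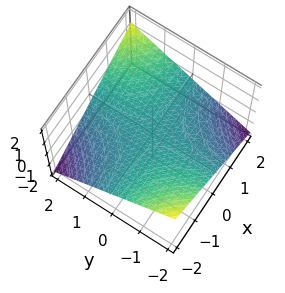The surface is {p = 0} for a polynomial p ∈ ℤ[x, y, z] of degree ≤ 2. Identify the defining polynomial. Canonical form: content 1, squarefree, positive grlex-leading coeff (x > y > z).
x*y - 3*z

First, the degree is 2 — a saddle surface; a quadric.
Then, reading off the gridlines: one z-axis crossing is at z = 0; the visible x-axis segment lies entirely on the surface.
Finally, these observations pin down the coefficients. Check: (0, -1, 0) on the y-axis lies on the surface, and p(0, -1, 0) = 0. ✓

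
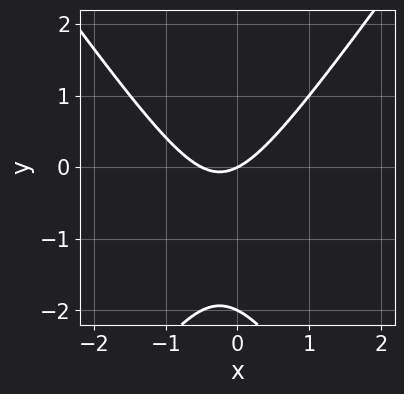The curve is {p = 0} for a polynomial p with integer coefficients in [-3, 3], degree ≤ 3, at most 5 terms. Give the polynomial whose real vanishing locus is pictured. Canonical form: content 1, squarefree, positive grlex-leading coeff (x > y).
2*x^2 - y^2 + x - 2*y

1. Degree: a generic line meets the curve in up to 2 points, so deg p = 2.
2. Checking where it meets the axes: among the integer gridlines, it crosses the y-axis at y ∈ {-2, 0}; it crosses the x-axis at the gridline x = 0.
3. Fitting integer coefficients to these (and the overall shape) gives p.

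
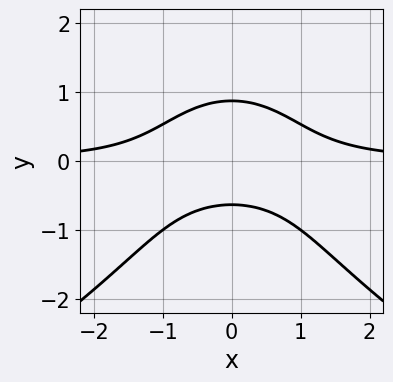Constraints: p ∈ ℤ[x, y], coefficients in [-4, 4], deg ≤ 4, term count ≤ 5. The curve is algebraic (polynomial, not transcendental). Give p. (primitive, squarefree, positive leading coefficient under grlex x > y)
y^4 + 3*x^2*y + 3*y^2 - y - 2

1. deg p = 4. The shape is more complex than any degree-3 curve.
2. Symmetries: the x ↦ −x reflection is a symmetry, so x appears only in even powers.
3. Checking where it meets the axes: the curve avoids every integer x-axis point in the box.
4. These observations pin down the coefficients.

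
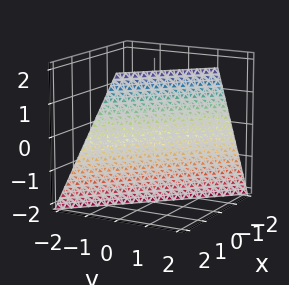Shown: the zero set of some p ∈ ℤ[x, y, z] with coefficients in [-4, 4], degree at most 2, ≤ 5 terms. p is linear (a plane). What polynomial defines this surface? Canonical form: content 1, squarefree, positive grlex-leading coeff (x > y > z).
2*x + 2*y - z - 2

(a) The degree is 1 — every cross-section is a straight line — this is a plane.
(b) Reading off the gridlines: it meets the z-axis at z = -2 (among the integer gridlines); it meets the y-axis at y = 1 (among the integer gridlines); it crosses the x-axis at the gridline x = 1.
(c) Together with the visible shape, these determine p as stated.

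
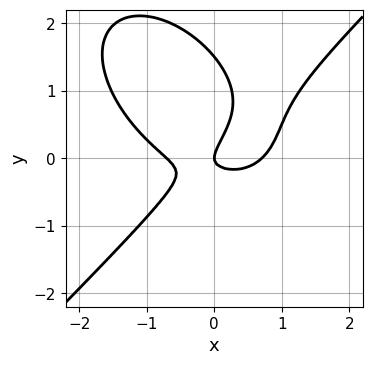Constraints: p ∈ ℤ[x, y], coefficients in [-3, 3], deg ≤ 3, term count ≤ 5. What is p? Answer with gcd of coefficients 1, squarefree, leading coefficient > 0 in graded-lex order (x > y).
1. The degree is 3 — a generic line meets the curve in up to 3 points.
2. Observable constraints: it crosses the x-axis at the gridline x = 0; it meets the y-axis at y = 0 (among the integer gridlines).
3. Matching integer coefficients to the picture gives p.

2*x^3 - 2*y^3 - 3*x*y + 3*y^2 - x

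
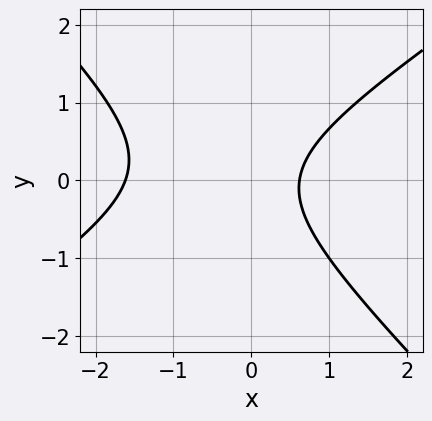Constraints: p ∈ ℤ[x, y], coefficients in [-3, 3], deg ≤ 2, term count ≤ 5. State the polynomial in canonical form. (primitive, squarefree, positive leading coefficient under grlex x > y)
First, the degree is 2 — a generic line meets the curve in up to 2 points.
Then, checking where it meets the axes: it misses every integer gridline on the y-axis.
Finally, fitting integer coefficients to these (and the overall shape) gives p.

2*x^2 - x*y - 3*y^2 + 2*x - 2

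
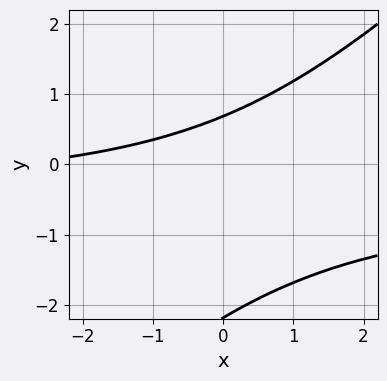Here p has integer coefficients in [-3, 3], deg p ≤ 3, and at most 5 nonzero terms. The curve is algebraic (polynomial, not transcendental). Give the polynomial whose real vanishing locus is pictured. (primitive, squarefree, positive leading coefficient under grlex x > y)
deg p = 2. No degree-1 curve has this shape.
From the axis intercepts and sections: it misses every integer gridline on the x-axis.
Solving for integer coefficients yields p as stated.

2*x*y - 2*y^2 + x - 3*y + 3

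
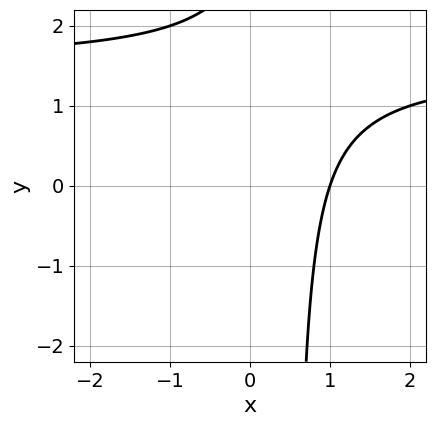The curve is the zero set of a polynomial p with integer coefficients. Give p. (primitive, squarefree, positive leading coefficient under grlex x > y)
2*x*y - 3*x - y + 3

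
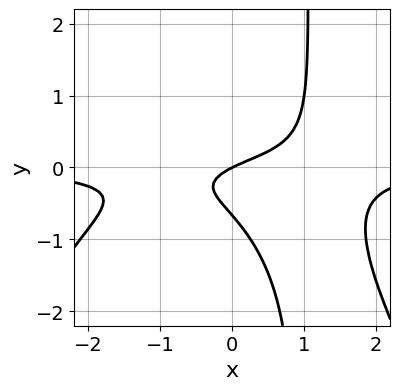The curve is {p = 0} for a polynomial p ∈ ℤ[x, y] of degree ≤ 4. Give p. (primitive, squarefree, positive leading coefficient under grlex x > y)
1. The degree is 4 — the shape is more complex than any degree-3 curve.
2. Against the integer gridlines: one x-axis crossing is at x = 0; it crosses the y-axis at the gridline y = 0.
3. The integer polynomial consistent with all of this is the stated p.

x^3*y + 3*x*y^2 - 3*y^2 + x - 2*y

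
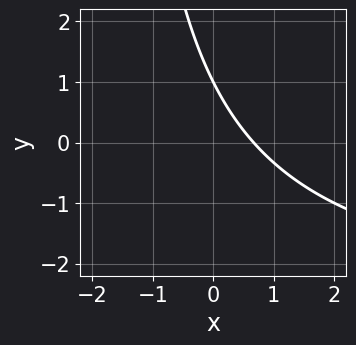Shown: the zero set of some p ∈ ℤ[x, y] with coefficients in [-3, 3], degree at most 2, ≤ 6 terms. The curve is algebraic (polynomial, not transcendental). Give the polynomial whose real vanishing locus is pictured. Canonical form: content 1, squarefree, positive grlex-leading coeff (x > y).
x*y + 3*x + 2*y - 2

(a) Degree: the shape is more complex than any degree-1 curve, so deg p = 2.
(b) Observable constraints: one y-axis crossing is at y = 1.
(c) Solving for integer coefficients yields p as stated.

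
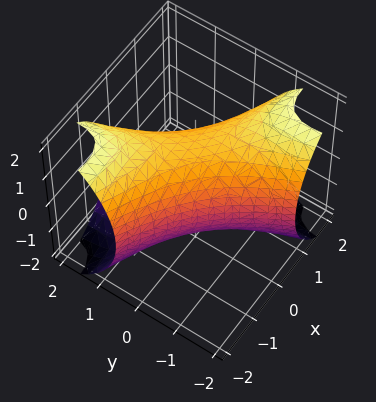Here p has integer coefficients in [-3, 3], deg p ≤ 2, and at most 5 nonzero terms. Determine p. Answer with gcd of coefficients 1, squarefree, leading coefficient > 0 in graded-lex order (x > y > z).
First, degree: the shape is more complex than any degree-1 surface, so deg p = 2.
Finally, putting this together gives p.

x^2 + 3*x*y + y^2 + z^2 - 2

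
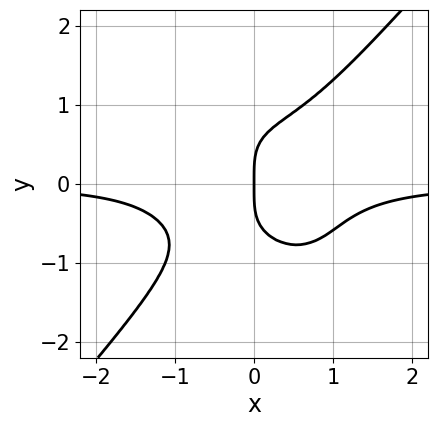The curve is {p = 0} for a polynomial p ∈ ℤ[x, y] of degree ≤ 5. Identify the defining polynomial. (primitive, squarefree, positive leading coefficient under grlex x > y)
Degree: no degree-3 curve has this shape, so deg p = 4.
Checking where it meets the axes: it crosses the y-axis at the gridline y = 0; it crosses the x-axis at the gridline x = 0.
Matching integer coefficients to the picture gives p.

3*x^3*y - 2*y^4 + 2*x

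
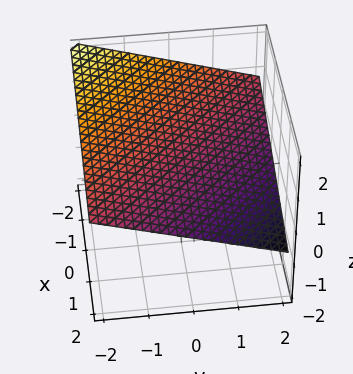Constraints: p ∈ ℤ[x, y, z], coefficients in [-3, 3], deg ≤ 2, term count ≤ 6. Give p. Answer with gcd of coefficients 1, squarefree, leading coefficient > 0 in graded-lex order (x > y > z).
x + y + 3*z - 2

Degree: the surface is flat (a plane), so deg p = 1.
Observable constraints: it crosses the x-axis at the gridline x = 2; it crosses the y-axis at the gridline y = 2.
Solving for integer coefficients yields p as stated.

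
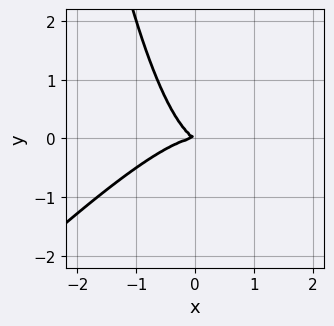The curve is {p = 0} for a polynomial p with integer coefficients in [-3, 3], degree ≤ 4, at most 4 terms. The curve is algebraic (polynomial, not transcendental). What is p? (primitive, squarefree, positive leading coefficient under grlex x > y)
2*x^3 - 2*x^2*y + x*y + 2*y^2

1. The degree is 3 — no degree-2 curve has this shape.
2. From the axis intercepts and sections: it meets the y-axis at y = 0 (among the integer gridlines); one x-axis crossing is at x = 0.
3. The integer polynomial consistent with all of this is the stated p.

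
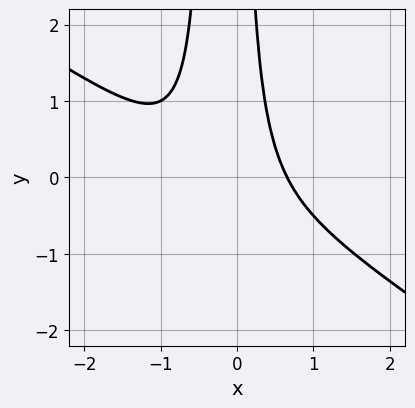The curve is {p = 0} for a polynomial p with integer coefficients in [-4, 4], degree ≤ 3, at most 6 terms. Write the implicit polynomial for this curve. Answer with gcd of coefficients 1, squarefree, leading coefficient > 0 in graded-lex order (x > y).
deg p = 3. The shape is more complex than any degree-2 curve.
From the axis intercepts and sections: no y-intercept at any integer in the box.
The integer polynomial consistent with all of this is the stated p.

2*x^3 + 3*x^2*y + x^2 + x*y - 1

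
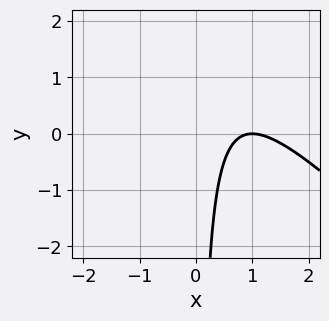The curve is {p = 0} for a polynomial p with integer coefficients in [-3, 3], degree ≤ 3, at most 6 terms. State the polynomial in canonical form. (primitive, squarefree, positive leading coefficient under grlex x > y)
x^2 + x*y - 2*x + 1

deg p = 2. No degree-1 curve has this shape.
Reading off the gridlines: the curve avoids every integer y-axis point in the box; it crosses the x-axis at the gridline x = 1.
Fitting integer coefficients to these (and the overall shape) gives p.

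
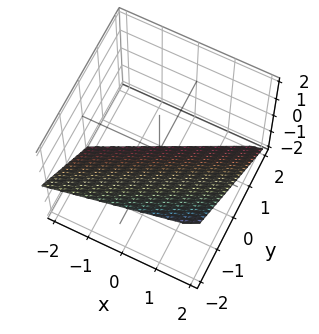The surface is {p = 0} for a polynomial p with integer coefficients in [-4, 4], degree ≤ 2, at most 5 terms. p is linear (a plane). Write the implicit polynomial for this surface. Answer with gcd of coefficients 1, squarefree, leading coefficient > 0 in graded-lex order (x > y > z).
x - 2*y - 2*z - 2

1. deg p = 1. Every cross-section is a straight line — this is a plane.
2. From the visible intercepts: one y-axis crossing is at y = -1; one x-axis crossing is at x = 2.
3. Together with the visible shape, these determine p as stated. Check: (0, 0, -1) on the z-axis lies on the surface, and p(0, 0, -1) = 0. ✓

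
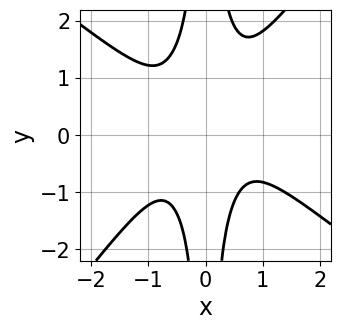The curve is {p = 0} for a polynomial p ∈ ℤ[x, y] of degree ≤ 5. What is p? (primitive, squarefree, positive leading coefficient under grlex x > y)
First, the degree is 4 — no degree-3 curve has this shape.
Then, from the axis intercepts and sections: the curve avoids every integer y-axis point in the box; no x-intercept at any integer in the box.
Finally, solving for integer coefficients yields p as stated.

2*x^4 + x^3*y - 2*x^2*y^2 + x^2*y + 1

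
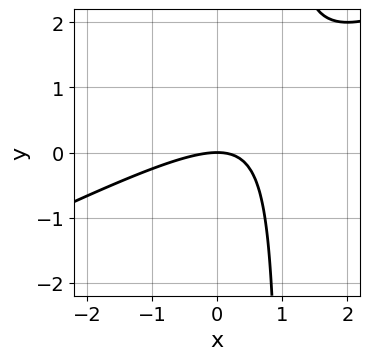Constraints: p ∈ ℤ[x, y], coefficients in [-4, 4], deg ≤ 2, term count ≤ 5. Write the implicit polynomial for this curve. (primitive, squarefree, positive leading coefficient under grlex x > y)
x^2 - 2*x*y + 2*y

The degree is 2 — no degree-1 curve has this shape.
From the axis intercepts and sections: it meets the x-axis at x = 0 (among the integer gridlines); it crosses the y-axis at the gridline y = 0.
Solving for integer coefficients yields p as stated.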